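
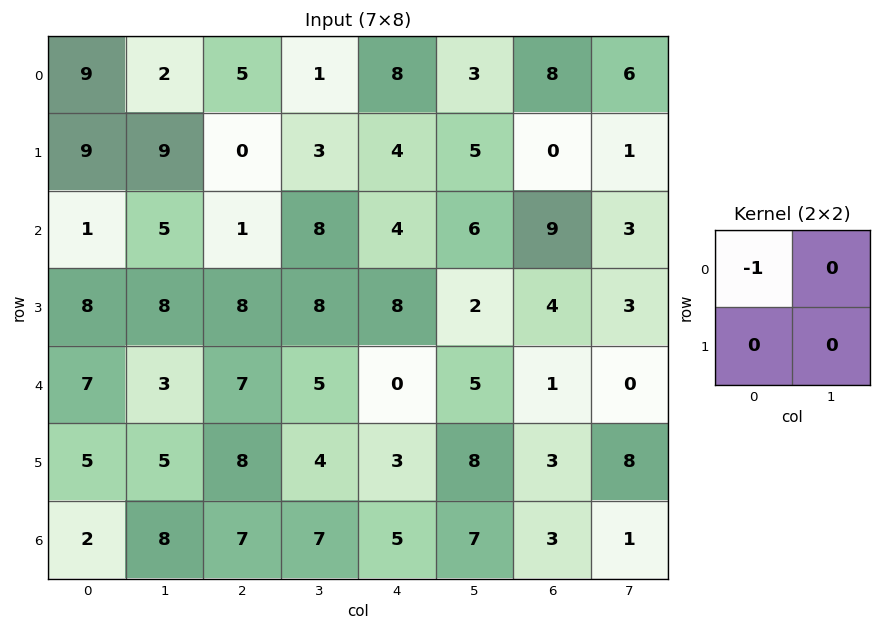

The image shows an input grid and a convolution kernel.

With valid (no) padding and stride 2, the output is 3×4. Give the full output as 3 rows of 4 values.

-9 -5 -8 -8
-1 -1 -4 -9
-7 -7 0 -1

Output[0,0]: The receptive field on the input at this output position is [9 2 / 9 9]. Elementwise product with the kernel and sum: 9·-1.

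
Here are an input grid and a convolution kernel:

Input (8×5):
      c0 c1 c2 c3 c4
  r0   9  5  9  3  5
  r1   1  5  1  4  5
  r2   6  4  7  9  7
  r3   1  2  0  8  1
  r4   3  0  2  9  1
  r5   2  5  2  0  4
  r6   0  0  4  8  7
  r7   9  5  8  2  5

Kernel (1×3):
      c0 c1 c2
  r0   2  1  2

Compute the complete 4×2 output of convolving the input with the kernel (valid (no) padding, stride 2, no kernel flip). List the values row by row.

41 31
30 37
10 15
8 30

Output[0,0]: The receptive field on the input at this output position is [9 5 9]. Elementwise product with the kernel and sum: 9·2 + 5·1 + 9·2.
Output[0,1]: The receptive field on the input at this output position is [9 3 5]. Elementwise product with the kernel and sum: 9·2 + 3·1 + 5·2.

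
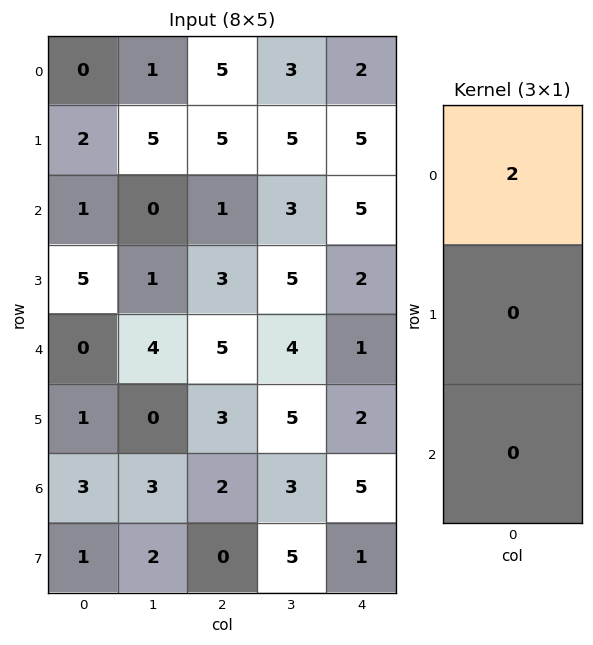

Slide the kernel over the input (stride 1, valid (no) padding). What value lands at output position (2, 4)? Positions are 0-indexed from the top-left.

10

The receptive field on the input at this output position is [5 / 2 / 1]. Elementwise product with the kernel and sum: 5·2.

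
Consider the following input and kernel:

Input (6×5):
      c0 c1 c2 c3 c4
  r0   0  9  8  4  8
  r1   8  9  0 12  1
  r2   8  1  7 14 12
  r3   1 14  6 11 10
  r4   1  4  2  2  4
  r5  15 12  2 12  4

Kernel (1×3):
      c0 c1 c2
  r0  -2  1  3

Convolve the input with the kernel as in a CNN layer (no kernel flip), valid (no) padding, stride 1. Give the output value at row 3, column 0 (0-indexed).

The receptive field on the input at this output position is [1 14 6]. Elementwise product with the kernel and sum: 1·-2 + 14·1 + 6·3.

30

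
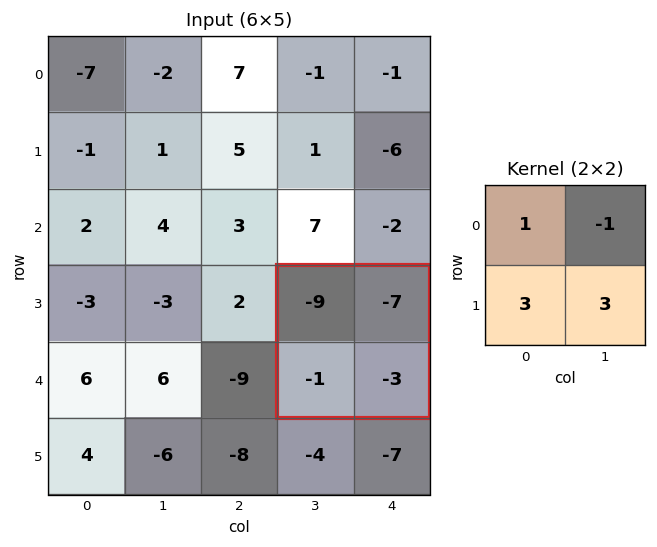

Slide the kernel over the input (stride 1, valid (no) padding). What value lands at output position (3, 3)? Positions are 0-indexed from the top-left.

-14

The receptive field on the input at this output position is [-9 -7 / -1 -3]. Elementwise product with the kernel and sum: -9·1 + -7·-1 + -1·3 + -3·3.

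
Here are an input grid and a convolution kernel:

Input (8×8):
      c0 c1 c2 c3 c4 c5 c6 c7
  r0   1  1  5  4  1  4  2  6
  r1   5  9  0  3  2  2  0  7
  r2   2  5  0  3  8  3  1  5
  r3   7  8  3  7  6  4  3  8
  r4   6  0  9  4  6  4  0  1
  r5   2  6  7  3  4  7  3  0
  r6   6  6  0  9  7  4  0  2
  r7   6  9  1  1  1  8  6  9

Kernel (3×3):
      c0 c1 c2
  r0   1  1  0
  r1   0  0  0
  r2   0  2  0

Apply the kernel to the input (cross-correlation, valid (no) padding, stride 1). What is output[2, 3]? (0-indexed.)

The receptive field on the input at this output position is [3 8 3 / 7 6 4 / 4 6 4]. Elementwise product with the kernel and sum: 3·1 + 8·1 + 6·2.

23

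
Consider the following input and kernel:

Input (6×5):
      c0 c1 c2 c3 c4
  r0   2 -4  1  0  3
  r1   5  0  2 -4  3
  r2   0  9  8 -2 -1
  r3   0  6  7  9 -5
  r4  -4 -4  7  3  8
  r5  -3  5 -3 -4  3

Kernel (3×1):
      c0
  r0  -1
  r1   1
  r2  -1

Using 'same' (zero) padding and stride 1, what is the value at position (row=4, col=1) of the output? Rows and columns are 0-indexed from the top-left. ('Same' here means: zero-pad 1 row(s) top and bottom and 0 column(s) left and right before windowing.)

-15

The receptive field on the zero-padded input at this output position is [6 / -4 / 5]. Elementwise product with the kernel and sum: 6·-1 + -4·1 + 5·-1.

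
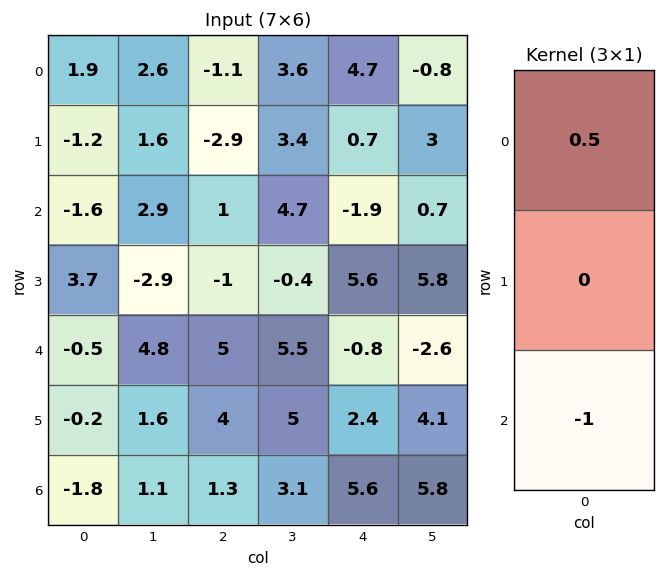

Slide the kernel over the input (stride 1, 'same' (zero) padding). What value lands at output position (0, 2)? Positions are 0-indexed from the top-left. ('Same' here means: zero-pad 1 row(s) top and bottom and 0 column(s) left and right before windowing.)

The receptive field on the zero-padded input at this output position is [0 / -1.1 / -2.9]. Elementwise product with the kernel and sum: 0·0.5 + -2.9·-1.

2.9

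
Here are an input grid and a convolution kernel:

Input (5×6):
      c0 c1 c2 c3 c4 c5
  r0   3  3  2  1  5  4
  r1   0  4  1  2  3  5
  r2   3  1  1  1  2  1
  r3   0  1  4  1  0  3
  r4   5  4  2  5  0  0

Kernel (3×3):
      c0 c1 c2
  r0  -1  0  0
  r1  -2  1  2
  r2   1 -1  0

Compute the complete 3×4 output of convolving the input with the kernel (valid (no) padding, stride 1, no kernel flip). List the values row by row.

Output[0,0]: The receptive field on the input at this output position is [3 3 2 / 0 4 1 / 3 1 1]. Elementwise product with the kernel and sum: 3·-1 + 0·-2 + 4·1 + 1·2 + 3·1 + 1·-1.

5 -6 4 7
-4 -6 5 1
7 5 -11 8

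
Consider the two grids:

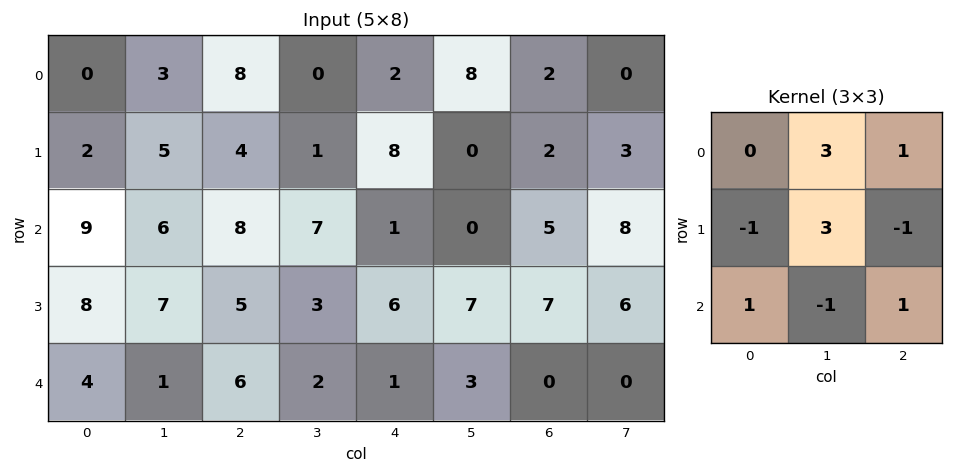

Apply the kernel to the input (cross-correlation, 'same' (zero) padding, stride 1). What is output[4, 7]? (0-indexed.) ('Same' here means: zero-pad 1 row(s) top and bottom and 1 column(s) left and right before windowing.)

18

The receptive field on the zero-padded input at this output position is [7 6 0 / 0 0 0 / 0 0 0]. Elementwise product with the kernel and sum: 6·3 + 0·1 + 0·-1 + 0·3 + 0·-1 + 0·1 + 0·-1 + 0·1.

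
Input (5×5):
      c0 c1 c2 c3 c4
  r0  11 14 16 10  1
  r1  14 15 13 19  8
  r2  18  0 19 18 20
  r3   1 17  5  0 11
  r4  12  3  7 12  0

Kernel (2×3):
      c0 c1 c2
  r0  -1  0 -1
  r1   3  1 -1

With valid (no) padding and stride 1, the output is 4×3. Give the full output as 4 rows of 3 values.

Output[0,0]: The receptive field on the input at this output position is [11 14 16 / 14 15 13]. Elementwise product with the kernel and sum: 11·-1 + 16·-1 + 14·3 + 15·1 + 13·-1.
Output[0,1]: The receptive field on the input at this output position is [14 16 10 / 15 13 19]. Elementwise product with the kernel and sum: 14·-1 + 10·-1 + 15·3 + 13·1 + 19·-1.

17 15 33
8 -33 34
-22 38 -35
26 -13 17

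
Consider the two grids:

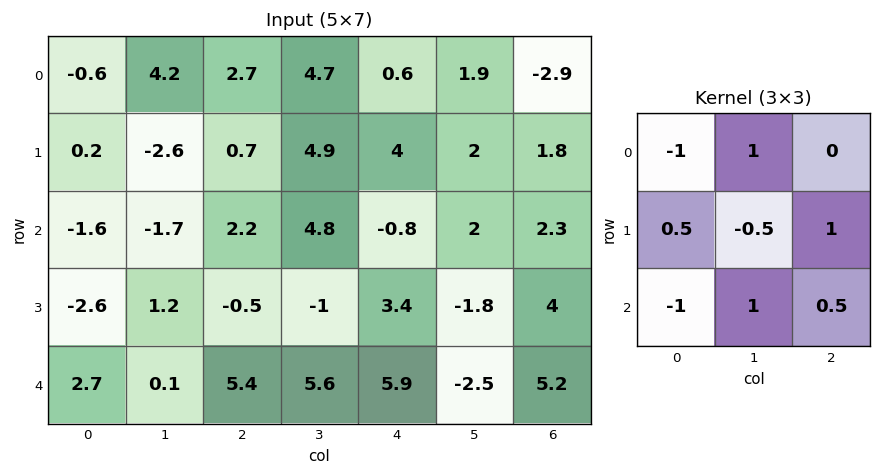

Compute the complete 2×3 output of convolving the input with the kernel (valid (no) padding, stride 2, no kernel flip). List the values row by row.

7.9 6.1 8.05
-2.4 9.4 3.6

Output[0,0]: The receptive field on the input at this output position is [-0.6 4.2 2.7 / 0.2 -2.6 0.7 / -1.6 -1.7 2.2]. Elementwise product with the kernel and sum: -0.6·-1 + 4.2·1 + 0.2·0.5 + -2.6·-0.5 + 0.7·1 + -1.6·-1 + -1.7·1 + 2.2·0.5.
Output[0,1]: The receptive field on the input at this output position is [2.7 4.7 0.6 / 0.7 4.9 4 / 2.2 4.8 -0.8]. Elementwise product with the kernel and sum: 2.7·-1 + 4.7·1 + 0.7·0.5 + 4.9·-0.5 + 4·1 + 2.2·-1 + 4.8·1 + -0.8·0.5.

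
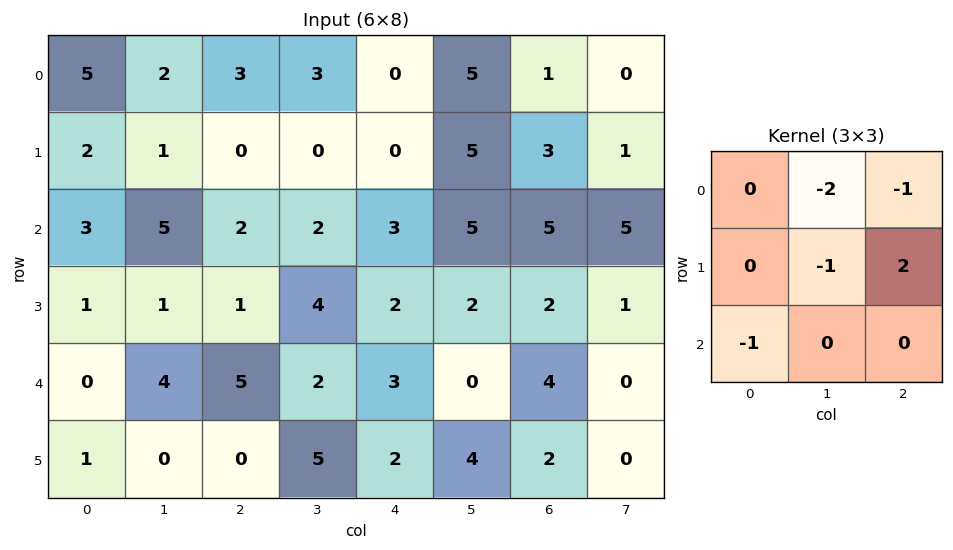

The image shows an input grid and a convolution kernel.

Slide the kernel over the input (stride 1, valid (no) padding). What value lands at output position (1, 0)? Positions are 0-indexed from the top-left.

-4

The receptive field on the input at this output position is [2 1 0 / 3 5 2 / 1 1 1]. Elementwise product with the kernel and sum: 1·-2 + 0·-1 + 5·-1 + 2·2 + 1·-1.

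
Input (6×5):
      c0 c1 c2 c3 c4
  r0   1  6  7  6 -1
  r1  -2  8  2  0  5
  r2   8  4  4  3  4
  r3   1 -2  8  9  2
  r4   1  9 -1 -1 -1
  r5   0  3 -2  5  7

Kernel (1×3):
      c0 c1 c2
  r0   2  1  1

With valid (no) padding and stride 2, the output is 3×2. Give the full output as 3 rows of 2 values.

15 19
24 15
10 -4

Output[0,0]: The receptive field on the input at this output position is [1 6 7]. Elementwise product with the kernel and sum: 1·2 + 6·1 + 7·1.
Output[0,1]: The receptive field on the input at this output position is [7 6 -1]. Elementwise product with the kernel and sum: 7·2 + 6·1 + -1·1.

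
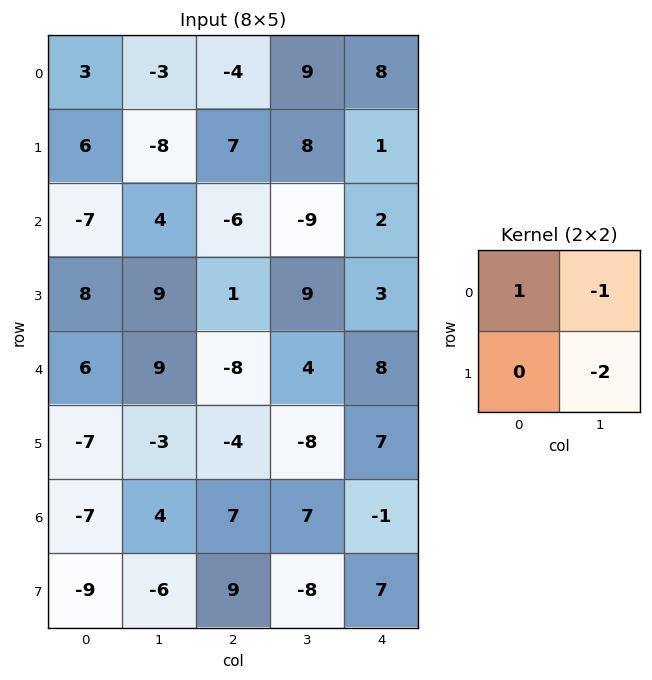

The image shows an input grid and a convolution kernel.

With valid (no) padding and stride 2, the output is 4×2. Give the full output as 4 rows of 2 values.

22 -29
-29 -15
3 4
1 16

Output[0,0]: The receptive field on the input at this output position is [3 -3 / 6 -8]. Elementwise product with the kernel and sum: 3·1 + -3·-1 + -8·-2.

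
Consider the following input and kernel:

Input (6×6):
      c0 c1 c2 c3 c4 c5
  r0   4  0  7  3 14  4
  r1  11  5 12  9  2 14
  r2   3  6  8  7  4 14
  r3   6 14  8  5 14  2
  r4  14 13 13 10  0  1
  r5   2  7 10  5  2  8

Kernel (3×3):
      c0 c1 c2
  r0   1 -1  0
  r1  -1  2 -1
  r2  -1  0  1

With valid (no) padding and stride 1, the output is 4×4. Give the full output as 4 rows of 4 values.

-4 4 4 -23
9 -13 11 -9
10 -8 -24 15
-1 7 2 -17

Output[0,0]: The receptive field on the input at this output position is [4 0 7 / 11 5 12 / 3 6 8]. Elementwise product with the kernel and sum: 4·1 + 0·-1 + 11·-1 + 5·2 + 12·-1 + 3·-1 + 8·1.
Output[0,1]: The receptive field on the input at this output position is [0 7 3 / 5 12 9 / 6 8 7]. Elementwise product with the kernel and sum: 0·1 + 7·-1 + 5·-1 + 12·2 + 9·-1 + 6·-1 + 7·1.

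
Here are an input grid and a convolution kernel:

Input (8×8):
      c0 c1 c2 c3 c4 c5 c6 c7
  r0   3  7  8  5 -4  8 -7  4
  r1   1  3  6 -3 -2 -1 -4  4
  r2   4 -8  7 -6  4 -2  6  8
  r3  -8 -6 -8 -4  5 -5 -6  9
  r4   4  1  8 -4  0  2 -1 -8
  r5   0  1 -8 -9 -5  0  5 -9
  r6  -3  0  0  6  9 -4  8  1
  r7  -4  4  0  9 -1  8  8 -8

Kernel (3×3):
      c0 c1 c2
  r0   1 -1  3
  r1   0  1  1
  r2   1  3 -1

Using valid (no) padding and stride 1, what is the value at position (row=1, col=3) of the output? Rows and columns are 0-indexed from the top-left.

14

The receptive field on the input at this output position is [-3 -2 -1 / -6 4 -2 / -4 5 -5]. Elementwise product with the kernel and sum: -3·1 + -2·-1 + -1·3 + 4·1 + -2·1 + -4·1 + 5·3 + -5·-1.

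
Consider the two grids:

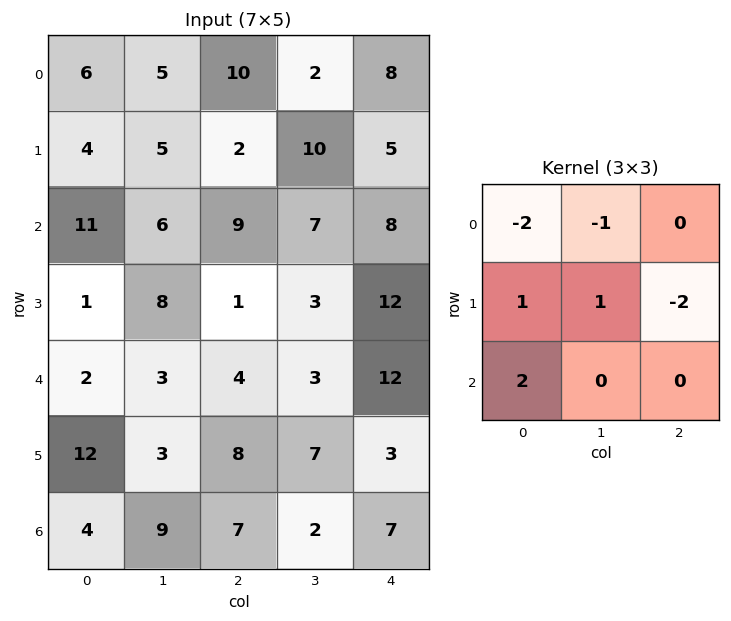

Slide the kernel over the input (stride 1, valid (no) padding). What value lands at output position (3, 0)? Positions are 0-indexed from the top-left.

11

The receptive field on the input at this output position is [1 8 1 / 2 3 4 / 12 3 8]. Elementwise product with the kernel and sum: 1·-2 + 8·-1 + 2·1 + 3·1 + 4·-2 + 12·2.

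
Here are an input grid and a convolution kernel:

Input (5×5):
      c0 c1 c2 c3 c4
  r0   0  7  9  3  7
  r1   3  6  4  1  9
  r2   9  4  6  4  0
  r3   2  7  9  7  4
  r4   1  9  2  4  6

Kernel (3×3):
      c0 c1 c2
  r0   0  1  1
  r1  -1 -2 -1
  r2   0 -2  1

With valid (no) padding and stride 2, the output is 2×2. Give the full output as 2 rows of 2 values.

-5 -13
-31 -25

Output[0,0]: The receptive field on the input at this output position is [0 7 9 / 3 6 4 / 9 4 6]. Elementwise product with the kernel and sum: 7·1 + 9·1 + 3·-1 + 6·-2 + 4·-1 + 4·-2 + 6·1.
Output[0,1]: The receptive field on the input at this output position is [9 3 7 / 4 1 9 / 6 4 0]. Elementwise product with the kernel and sum: 3·1 + 7·1 + 4·-1 + 1·-2 + 9·-1 + 4·-2 + 0·1.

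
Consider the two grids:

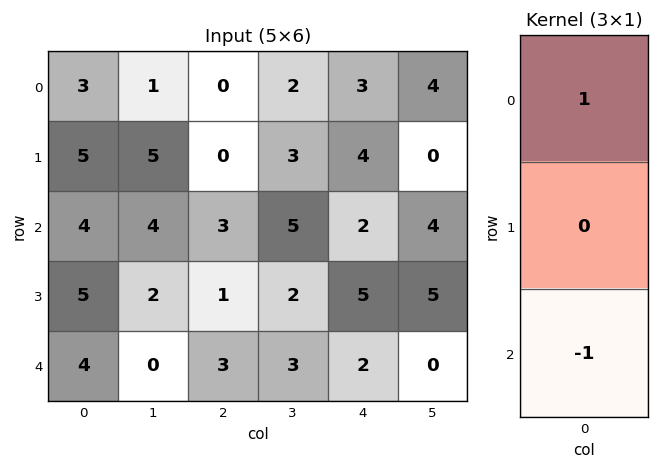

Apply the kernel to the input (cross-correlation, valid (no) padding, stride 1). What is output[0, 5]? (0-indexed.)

0

The receptive field on the input at this output position is [4 / 0 / 4]. Elementwise product with the kernel and sum: 4·1 + 4·-1.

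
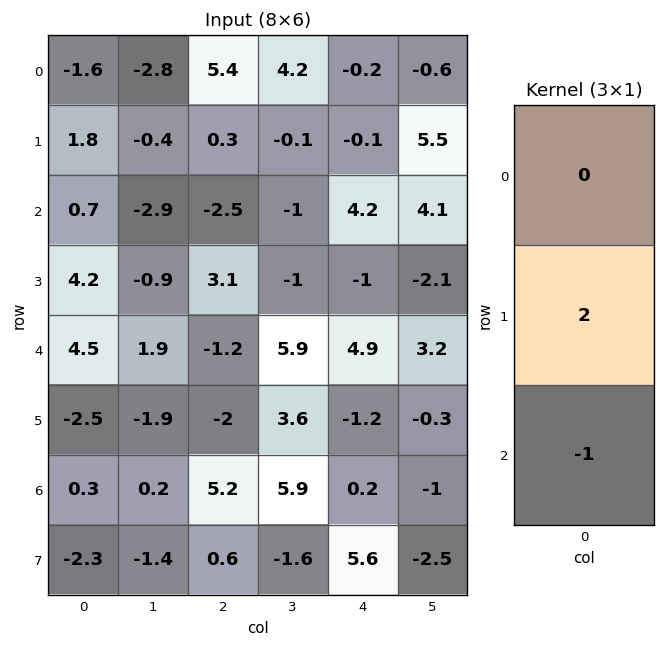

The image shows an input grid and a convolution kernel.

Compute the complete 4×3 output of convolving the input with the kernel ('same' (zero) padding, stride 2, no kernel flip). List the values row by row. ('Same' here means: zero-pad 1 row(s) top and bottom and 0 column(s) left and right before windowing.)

Output[0,0]: The receptive field on the zero-padded input at this output position is [0 / -1.6 / 1.8]. Elementwise product with the kernel and sum: -1.6·2 + 1.8·-1.

-5 10.5 -0.3
-2.8 -8.1 9.4
11.5 -0.4 11
2.9 9.8 -5.2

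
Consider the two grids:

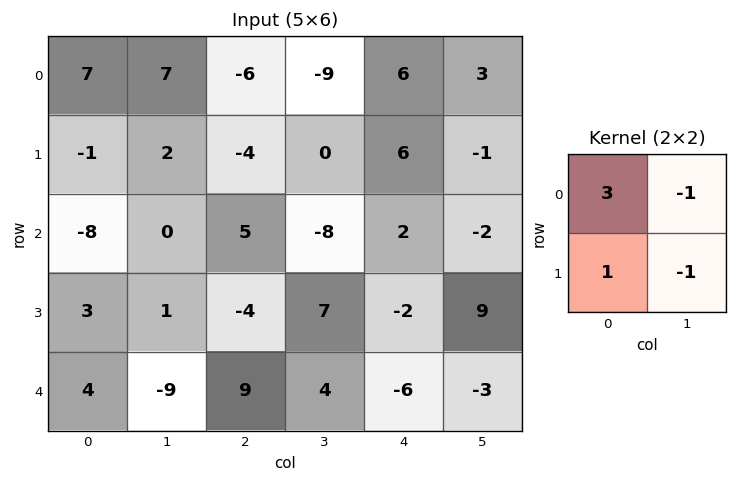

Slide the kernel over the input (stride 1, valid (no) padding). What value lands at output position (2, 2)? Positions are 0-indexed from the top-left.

The receptive field on the input at this output position is [5 -8 / -4 7]. Elementwise product with the kernel and sum: 5·3 + -8·-1 + -4·1 + 7·-1.

12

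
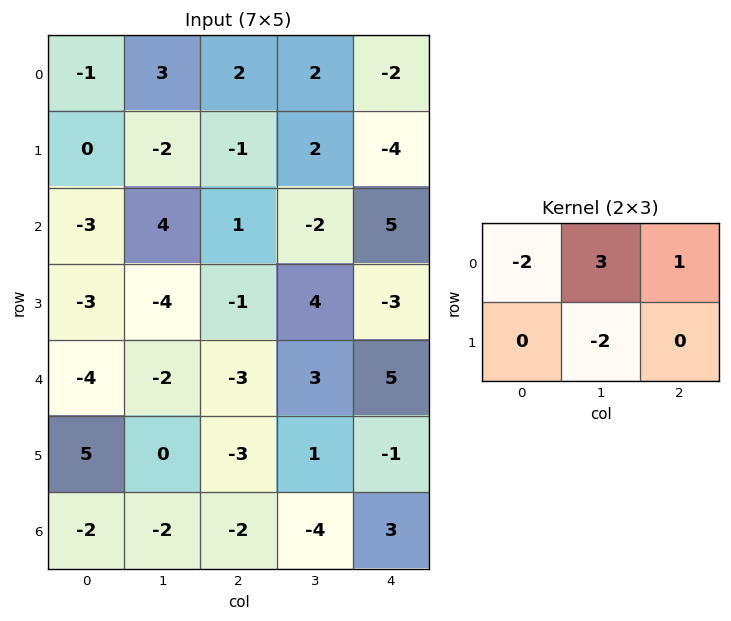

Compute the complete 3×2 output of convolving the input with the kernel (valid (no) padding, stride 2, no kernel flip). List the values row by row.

Output[0,0]: The receptive field on the input at this output position is [-1 3 2 / 0 -2 -1]. Elementwise product with the kernel and sum: -1·-2 + 3·3 + 2·1 + -2·-2.

17 -4
27 -11
-1 18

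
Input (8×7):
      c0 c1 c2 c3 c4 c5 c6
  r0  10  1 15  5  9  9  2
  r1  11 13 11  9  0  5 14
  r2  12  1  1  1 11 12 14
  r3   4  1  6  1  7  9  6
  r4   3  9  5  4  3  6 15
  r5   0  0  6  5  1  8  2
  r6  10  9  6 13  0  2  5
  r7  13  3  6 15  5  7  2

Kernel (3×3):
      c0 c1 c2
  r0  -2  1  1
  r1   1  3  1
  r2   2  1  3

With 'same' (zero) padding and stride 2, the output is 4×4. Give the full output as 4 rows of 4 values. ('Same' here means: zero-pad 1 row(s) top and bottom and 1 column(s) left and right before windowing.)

Output[0,0]: The receptive field on the zero-padded input at this output position is [0 0 0 / 0 10 1 / 0 11 13]. Elementwise product with the kernel and sum: 0·-2 + 0·1 + 0·1 + 0·1 + 10·3 + 1·1 + 0·2 + 11·1 + 13·3.

81 115 74 39
68 10 69 82
23 54 68 57
61 108 70 19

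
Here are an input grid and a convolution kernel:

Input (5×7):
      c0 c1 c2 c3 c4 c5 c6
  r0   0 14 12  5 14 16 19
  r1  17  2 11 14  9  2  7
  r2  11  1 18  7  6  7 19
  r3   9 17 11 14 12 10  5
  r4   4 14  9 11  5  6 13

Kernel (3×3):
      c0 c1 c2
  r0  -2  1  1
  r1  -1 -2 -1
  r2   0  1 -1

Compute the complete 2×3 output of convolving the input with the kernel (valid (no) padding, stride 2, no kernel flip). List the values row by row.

-23 -52 -25
-52 -68 -30

Output[0,0]: The receptive field on the input at this output position is [0 14 12 / 17 2 11 / 11 1 18]. Elementwise product with the kernel and sum: 0·-2 + 14·1 + 12·1 + 17·-1 + 2·-2 + 11·-1 + 1·1 + 18·-1.
Output[0,1]: The receptive field on the input at this output position is [12 5 14 / 11 14 9 / 18 7 6]. Elementwise product with the kernel and sum: 12·-2 + 5·1 + 14·1 + 11·-1 + 14·-2 + 9·-1 + 7·1 + 6·-1.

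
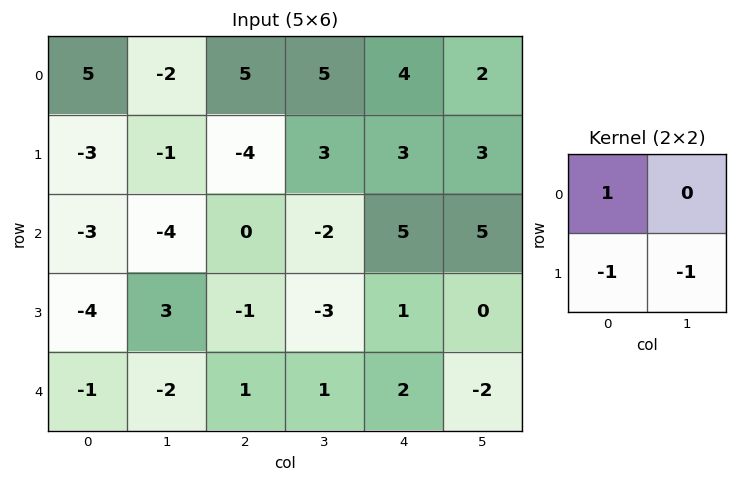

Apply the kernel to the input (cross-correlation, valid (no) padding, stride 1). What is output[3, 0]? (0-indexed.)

The receptive field on the input at this output position is [-4 3 / -1 -2]. Elementwise product with the kernel and sum: -4·1 + -1·-1 + -2·-1.

-1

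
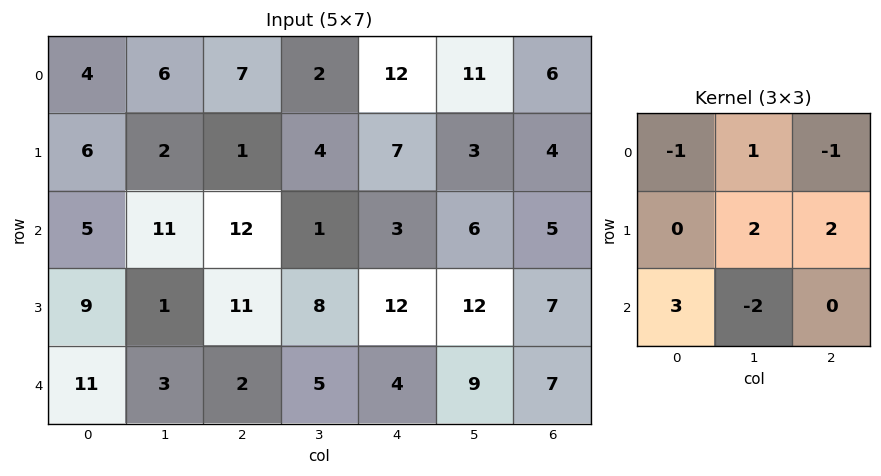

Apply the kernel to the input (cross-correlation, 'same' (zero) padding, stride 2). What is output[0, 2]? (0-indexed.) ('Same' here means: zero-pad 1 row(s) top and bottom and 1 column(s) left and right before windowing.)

44

The receptive field on the zero-padded input at this output position is [0 0 0 / 2 12 11 / 4 7 3]. Elementwise product with the kernel and sum: 0·-1 + 0·1 + 0·-1 + 12·2 + 11·2 + 4·3 + 7·-2.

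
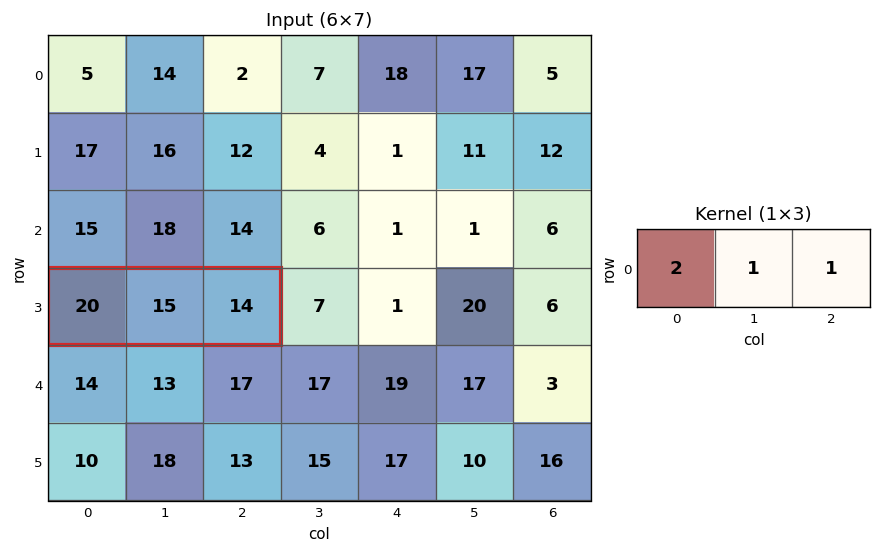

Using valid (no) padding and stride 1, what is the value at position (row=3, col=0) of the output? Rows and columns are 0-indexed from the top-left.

The receptive field on the input at this output position is [20 15 14]. Elementwise product with the kernel and sum: 20·2 + 15·1 + 14·1.

69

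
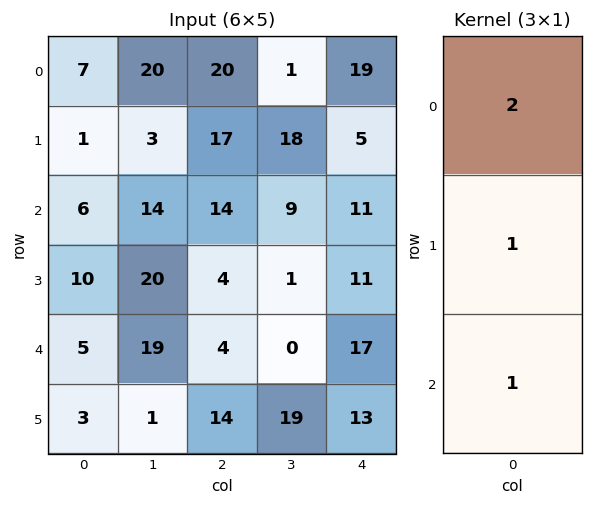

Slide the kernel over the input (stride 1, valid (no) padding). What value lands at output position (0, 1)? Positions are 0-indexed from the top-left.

The receptive field on the input at this output position is [20 / 3 / 14]. Elementwise product with the kernel and sum: 20·2 + 3·1 + 14·1.

57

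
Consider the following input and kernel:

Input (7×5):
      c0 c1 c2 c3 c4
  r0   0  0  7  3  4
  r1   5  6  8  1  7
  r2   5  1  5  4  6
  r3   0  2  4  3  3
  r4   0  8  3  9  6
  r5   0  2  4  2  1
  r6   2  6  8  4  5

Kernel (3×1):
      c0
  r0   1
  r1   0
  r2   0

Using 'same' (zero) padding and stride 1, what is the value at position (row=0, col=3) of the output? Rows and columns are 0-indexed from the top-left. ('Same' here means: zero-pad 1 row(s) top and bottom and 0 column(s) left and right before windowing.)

0

The receptive field on the zero-padded input at this output position is [0 / 3 / 1]. Elementwise product with the kernel and sum: 0·1.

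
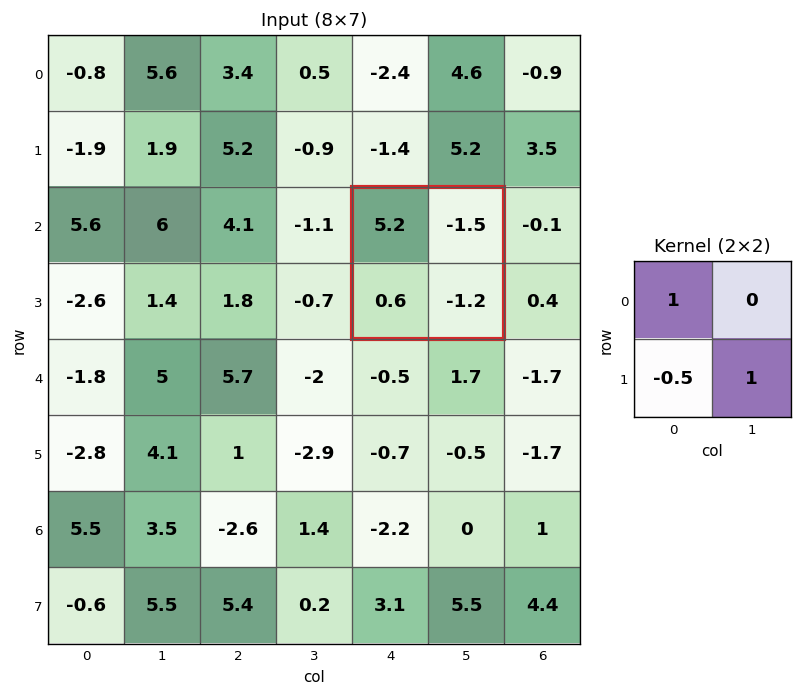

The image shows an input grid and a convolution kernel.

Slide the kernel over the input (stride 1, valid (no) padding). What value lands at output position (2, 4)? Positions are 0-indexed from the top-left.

The receptive field on the input at this output position is [5.2 -1.5 / 0.6 -1.2]. Elementwise product with the kernel and sum: 5.2·1 + 0.6·-0.5 + -1.2·1.

3.7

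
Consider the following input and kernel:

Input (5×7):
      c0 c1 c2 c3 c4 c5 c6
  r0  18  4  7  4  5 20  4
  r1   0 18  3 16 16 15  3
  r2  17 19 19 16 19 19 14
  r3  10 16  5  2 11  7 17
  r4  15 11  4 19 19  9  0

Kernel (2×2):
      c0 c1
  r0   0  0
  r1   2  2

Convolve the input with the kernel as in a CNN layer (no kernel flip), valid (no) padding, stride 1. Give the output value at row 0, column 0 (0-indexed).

36

The receptive field on the input at this output position is [18 4 / 0 18]. Elementwise product with the kernel and sum: 0·2 + 18·2.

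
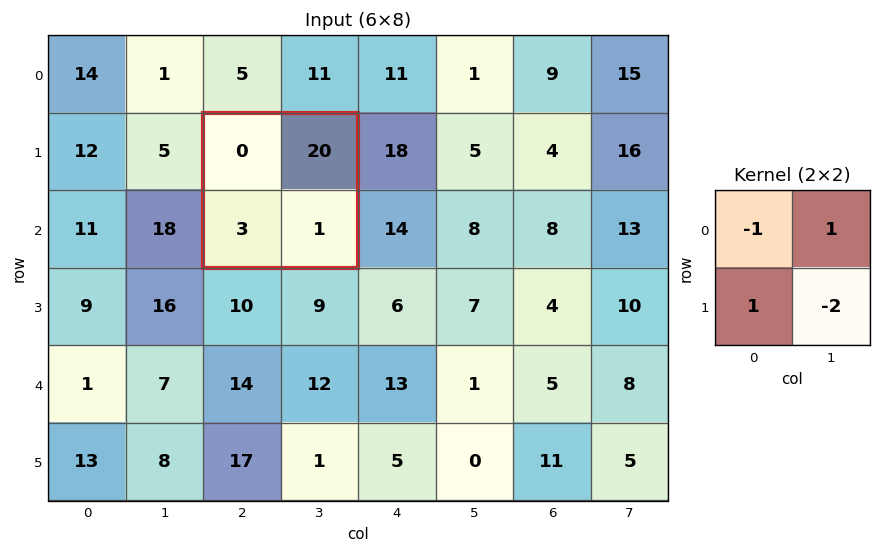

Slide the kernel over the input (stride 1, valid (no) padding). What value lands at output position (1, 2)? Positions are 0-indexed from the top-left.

The receptive field on the input at this output position is [0 20 / 3 1]. Elementwise product with the kernel and sum: 0·-1 + 20·1 + 3·1 + 1·-2.

21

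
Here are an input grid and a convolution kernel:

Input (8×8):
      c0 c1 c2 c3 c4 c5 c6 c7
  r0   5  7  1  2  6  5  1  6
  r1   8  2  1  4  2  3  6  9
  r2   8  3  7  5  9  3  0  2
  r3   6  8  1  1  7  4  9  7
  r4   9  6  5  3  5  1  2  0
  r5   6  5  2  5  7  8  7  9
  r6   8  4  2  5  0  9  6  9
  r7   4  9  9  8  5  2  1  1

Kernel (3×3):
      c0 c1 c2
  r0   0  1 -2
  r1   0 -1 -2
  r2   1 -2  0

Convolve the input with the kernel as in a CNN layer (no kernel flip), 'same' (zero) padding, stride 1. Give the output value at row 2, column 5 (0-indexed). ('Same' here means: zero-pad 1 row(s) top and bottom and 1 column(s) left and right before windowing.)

The receptive field on the zero-padded input at this output position is [2 3 6 / 9 3 0 / 7 4 9]. Elementwise product with the kernel and sum: 3·1 + 6·-2 + 3·-1 + 0·-2 + 7·1 + 4·-2.

-13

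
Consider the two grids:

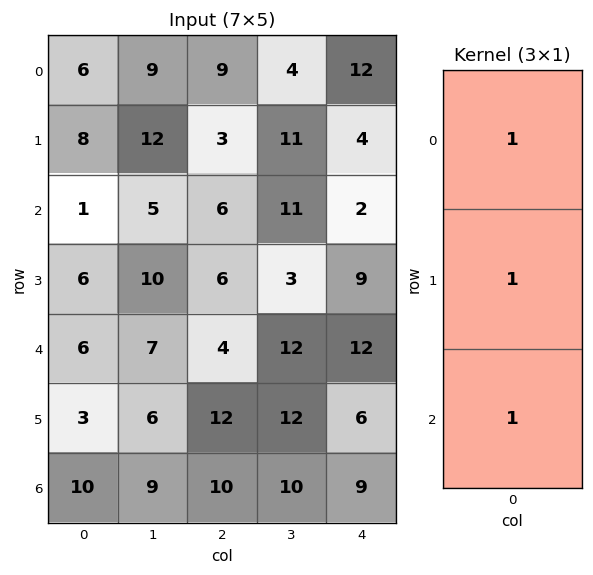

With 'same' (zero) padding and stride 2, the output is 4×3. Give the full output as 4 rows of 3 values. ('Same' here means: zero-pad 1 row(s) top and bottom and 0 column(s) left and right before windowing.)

14 12 16
15 15 15
15 22 27
13 22 15

Output[0,0]: The receptive field on the zero-padded input at this output position is [0 / 6 / 8]. Elementwise product with the kernel and sum: 0·1 + 6·1 + 8·1.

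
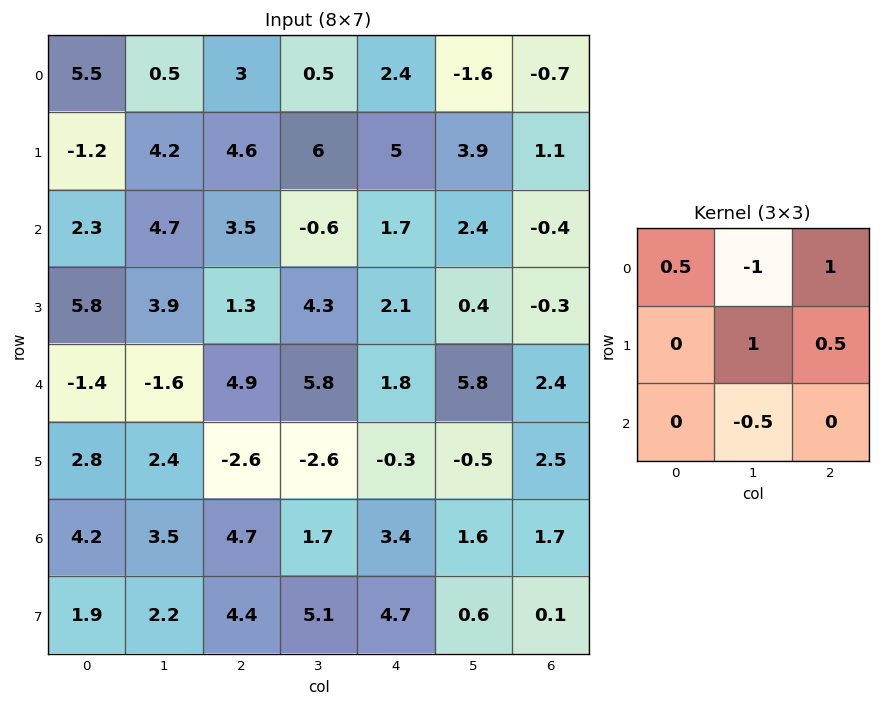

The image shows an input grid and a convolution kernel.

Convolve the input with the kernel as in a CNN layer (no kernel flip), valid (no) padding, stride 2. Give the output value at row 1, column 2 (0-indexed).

The receptive field on the input at this output position is [1.7 2.4 -0.4 / 2.1 0.4 -0.3 / 1.8 5.8 2.4]. Elementwise product with the kernel and sum: 1.7·0.5 + 2.4·-1 + -0.4·1 + 0.4·1 + -0.3·0.5 + 5.8·-0.5.

-4.6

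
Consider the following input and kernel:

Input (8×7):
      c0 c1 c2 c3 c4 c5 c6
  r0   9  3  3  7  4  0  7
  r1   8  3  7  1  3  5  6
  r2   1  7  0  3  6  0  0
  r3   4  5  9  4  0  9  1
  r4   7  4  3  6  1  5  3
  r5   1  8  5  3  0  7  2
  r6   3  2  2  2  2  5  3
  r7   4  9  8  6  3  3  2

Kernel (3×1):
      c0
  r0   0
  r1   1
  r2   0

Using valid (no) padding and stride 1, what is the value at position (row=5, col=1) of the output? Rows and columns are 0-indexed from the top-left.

2

The receptive field on the input at this output position is [8 / 2 / 9]. Elementwise product with the kernel and sum: 2·1.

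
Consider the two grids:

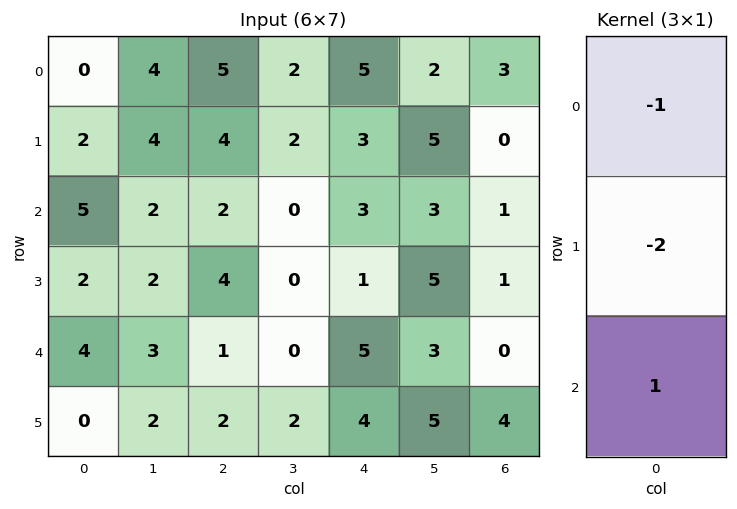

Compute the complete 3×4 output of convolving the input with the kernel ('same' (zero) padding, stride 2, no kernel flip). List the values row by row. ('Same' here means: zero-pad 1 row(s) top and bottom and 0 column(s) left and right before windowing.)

2 -6 -7 -6
-10 -4 -8 -1
-10 -4 -7 3

Output[0,0]: The receptive field on the zero-padded input at this output position is [0 / 0 / 2]. Elementwise product with the kernel and sum: 0·-1 + 0·-2 + 2·1.
Output[0,1]: The receptive field on the zero-padded input at this output position is [0 / 5 / 4]. Elementwise product with the kernel and sum: 0·-1 + 5·-2 + 4·1.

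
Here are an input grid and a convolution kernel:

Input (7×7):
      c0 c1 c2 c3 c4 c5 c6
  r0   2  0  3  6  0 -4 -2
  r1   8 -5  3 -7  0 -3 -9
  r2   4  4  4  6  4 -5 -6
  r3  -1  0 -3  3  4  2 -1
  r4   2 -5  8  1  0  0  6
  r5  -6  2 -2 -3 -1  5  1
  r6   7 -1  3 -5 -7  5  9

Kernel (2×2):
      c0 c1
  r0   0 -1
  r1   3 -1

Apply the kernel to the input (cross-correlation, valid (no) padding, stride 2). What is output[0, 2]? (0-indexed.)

The receptive field on the input at this output position is [0 -4 / 0 -3]. Elementwise product with the kernel and sum: -4·-1 + 0·3 + -3·-1.

7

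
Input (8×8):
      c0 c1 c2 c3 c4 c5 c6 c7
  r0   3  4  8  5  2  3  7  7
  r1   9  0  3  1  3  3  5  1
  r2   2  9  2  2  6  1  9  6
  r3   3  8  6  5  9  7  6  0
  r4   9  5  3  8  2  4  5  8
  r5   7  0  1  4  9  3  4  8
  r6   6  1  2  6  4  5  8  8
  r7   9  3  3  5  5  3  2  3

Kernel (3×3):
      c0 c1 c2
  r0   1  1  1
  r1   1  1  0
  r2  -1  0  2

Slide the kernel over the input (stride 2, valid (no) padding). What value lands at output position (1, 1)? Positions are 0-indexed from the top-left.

22

The receptive field on the input at this output position is [2 2 6 / 6 5 9 / 3 8 2]. Elementwise product with the kernel and sum: 2·1 + 2·1 + 6·1 + 6·1 + 5·1 + 3·-1 + 2·2.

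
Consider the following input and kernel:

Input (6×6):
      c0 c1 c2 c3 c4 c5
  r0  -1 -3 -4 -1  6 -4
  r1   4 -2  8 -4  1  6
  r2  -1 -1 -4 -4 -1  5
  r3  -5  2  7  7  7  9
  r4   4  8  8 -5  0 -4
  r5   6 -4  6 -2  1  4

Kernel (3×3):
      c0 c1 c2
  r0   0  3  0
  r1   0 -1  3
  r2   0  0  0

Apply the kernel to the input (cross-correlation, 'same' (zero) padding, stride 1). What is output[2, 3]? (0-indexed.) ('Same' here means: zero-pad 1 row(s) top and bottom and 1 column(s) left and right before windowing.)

-11

The receptive field on the zero-padded input at this output position is [8 -4 1 / -4 -4 -1 / 7 7 7]. Elementwise product with the kernel and sum: -4·3 + -4·-1 + -1·3.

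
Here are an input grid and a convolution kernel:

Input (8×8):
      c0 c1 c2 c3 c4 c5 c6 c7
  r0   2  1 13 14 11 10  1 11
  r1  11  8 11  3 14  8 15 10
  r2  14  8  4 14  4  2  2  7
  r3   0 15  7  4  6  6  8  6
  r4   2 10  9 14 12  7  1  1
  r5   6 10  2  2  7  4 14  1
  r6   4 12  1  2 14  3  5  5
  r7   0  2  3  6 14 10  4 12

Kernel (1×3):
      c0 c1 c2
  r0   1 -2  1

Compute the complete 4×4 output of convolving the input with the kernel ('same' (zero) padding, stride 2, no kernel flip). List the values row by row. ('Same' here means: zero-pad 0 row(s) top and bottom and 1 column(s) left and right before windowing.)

-3 -11 2 19
-20 14 8 5
6 6 -3 6
4 12 -23 -2

Output[0,0]: The receptive field on the zero-padded input at this output position is [0 2 1]. Elementwise product with the kernel and sum: 0·1 + 2·-2 + 1·1.
Output[0,1]: The receptive field on the zero-padded input at this output position is [1 13 14]. Elementwise product with the kernel and sum: 1·1 + 13·-2 + 14·1.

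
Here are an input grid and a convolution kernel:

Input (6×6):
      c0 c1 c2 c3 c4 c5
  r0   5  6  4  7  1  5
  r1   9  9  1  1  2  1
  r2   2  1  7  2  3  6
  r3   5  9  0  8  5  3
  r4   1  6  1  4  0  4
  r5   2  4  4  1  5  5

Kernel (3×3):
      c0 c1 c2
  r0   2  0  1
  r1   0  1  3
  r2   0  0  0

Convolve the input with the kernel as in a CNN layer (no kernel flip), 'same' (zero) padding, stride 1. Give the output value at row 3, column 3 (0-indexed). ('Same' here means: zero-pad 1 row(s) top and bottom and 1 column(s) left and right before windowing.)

40

The receptive field on the zero-padded input at this output position is [7 2 3 / 0 8 5 / 1 4 0]. Elementwise product with the kernel and sum: 7·2 + 3·1 + 8·1 + 5·3.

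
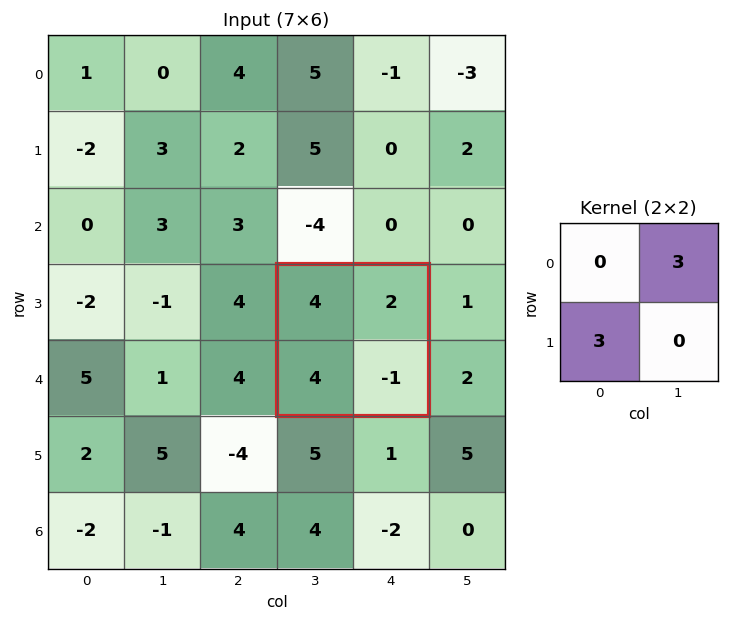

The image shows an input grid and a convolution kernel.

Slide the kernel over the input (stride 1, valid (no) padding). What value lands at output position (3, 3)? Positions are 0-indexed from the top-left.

The receptive field on the input at this output position is [4 2 / 4 -1]. Elementwise product with the kernel and sum: 2·3 + 4·3.

18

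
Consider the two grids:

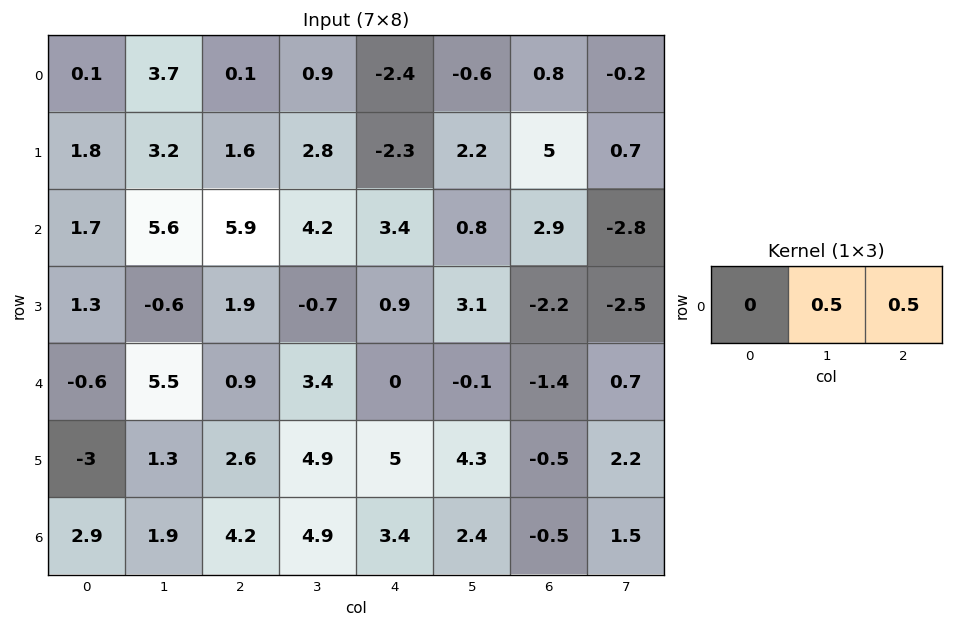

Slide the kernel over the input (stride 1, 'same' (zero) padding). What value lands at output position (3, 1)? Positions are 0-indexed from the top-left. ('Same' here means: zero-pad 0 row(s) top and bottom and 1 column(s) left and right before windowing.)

The receptive field on the zero-padded input at this output position is [1.3 -0.6 1.9]. Elementwise product with the kernel and sum: -0.6·0.5 + 1.9·0.5.

0.65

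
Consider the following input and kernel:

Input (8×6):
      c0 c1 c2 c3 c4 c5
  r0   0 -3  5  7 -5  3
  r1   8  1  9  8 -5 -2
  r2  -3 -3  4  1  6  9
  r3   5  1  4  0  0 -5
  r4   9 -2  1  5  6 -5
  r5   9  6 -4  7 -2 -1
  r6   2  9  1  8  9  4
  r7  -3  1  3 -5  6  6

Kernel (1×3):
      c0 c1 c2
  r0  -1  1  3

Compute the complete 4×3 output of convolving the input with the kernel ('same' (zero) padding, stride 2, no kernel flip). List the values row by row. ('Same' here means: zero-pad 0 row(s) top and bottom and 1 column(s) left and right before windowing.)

Output[0,0]: The receptive field on the zero-padded input at this output position is [0 0 -3]. Elementwise product with the kernel and sum: 0·-1 + 0·1 + -3·3.

-9 29 -3
-12 10 32
3 18 -14
29 16 13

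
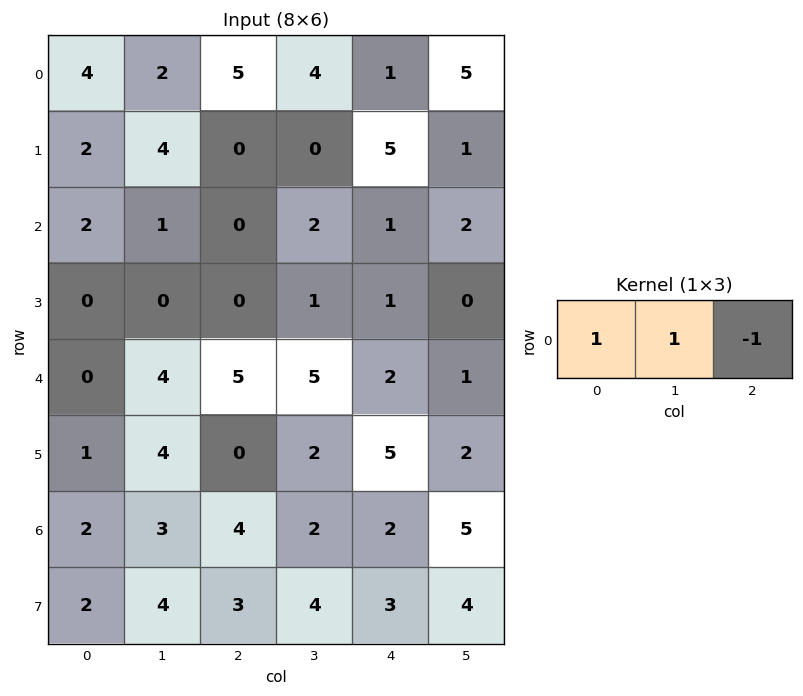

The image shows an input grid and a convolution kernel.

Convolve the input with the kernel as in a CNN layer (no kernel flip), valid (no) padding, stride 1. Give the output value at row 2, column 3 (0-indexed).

1

The receptive field on the input at this output position is [2 1 2]. Elementwise product with the kernel and sum: 2·1 + 1·1 + 2·-1.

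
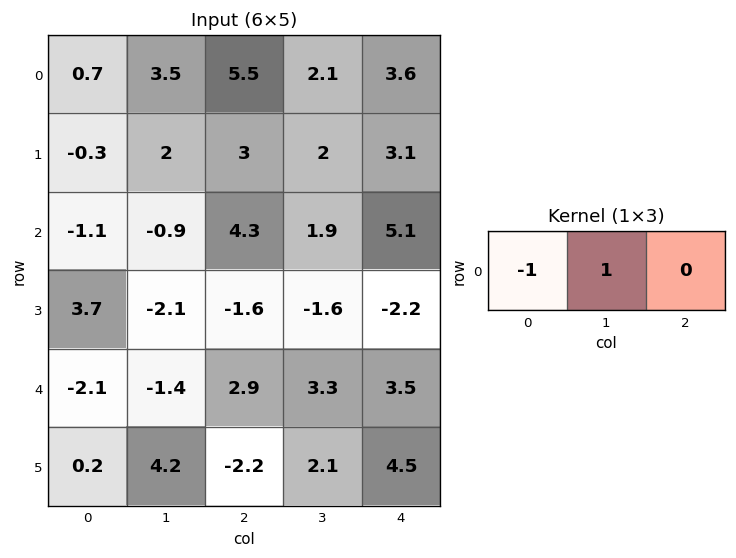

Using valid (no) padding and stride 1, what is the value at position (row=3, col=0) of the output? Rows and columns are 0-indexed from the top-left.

-5.8

The receptive field on the input at this output position is [3.7 -2.1 -1.6]. Elementwise product with the kernel and sum: 3.7·-1 + -2.1·1.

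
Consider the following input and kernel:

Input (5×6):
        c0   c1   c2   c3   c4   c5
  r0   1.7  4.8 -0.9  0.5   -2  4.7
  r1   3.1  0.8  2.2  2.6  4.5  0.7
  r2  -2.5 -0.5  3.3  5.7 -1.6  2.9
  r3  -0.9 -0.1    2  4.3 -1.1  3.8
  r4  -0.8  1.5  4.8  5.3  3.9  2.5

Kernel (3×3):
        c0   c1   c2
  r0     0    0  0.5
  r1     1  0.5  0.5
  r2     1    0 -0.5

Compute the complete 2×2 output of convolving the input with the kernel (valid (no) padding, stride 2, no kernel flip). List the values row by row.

Output[0,0]: The receptive field on the input at this output position is [1.7 4.8 -0.9 / 3.1 0.8 2.2 / -2.5 -0.5 3.3]. Elementwise product with the kernel and sum: -0.9·0.5 + 3.1·1 + 0.8·0.5 + 2.2·0.5 + -2.5·1 + 3.3·-0.5.
Output[0,1]: The receptive field on the input at this output position is [-0.9 0.5 -2 / 2.2 2.6 4.5 / 3.3 5.7 -1.6]. Elementwise product with the kernel and sum: -2·0.5 + 2.2·1 + 2.6·0.5 + 4.5·0.5 + 3.3·1 + -1.6·-0.5.

0 8.85
-1.5 5.65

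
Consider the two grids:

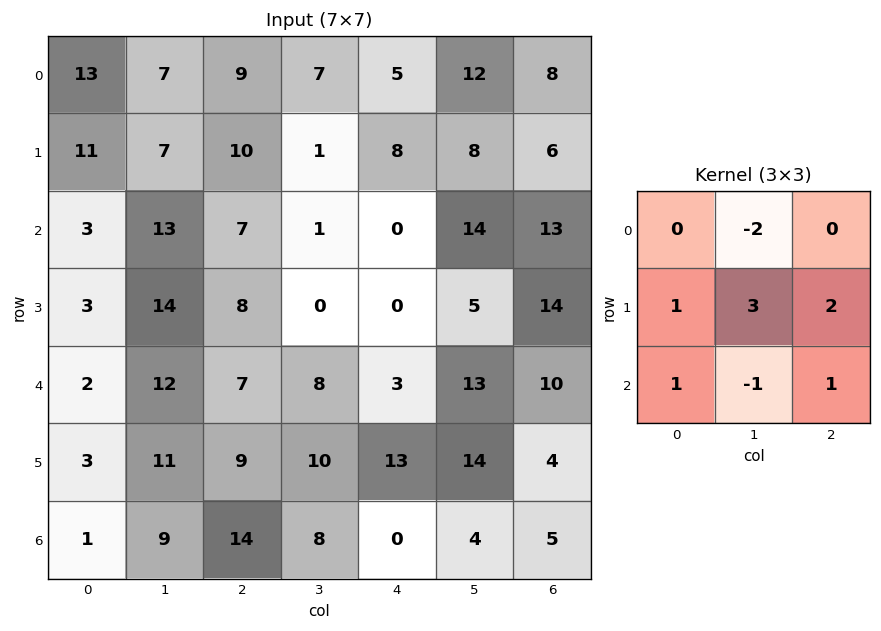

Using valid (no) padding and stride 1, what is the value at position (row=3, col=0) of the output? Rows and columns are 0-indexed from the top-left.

25

The receptive field on the input at this output position is [3 14 8 / 2 12 7 / 3 11 9]. Elementwise product with the kernel and sum: 14·-2 + 2·1 + 12·3 + 7·2 + 3·1 + 11·-1 + 9·1.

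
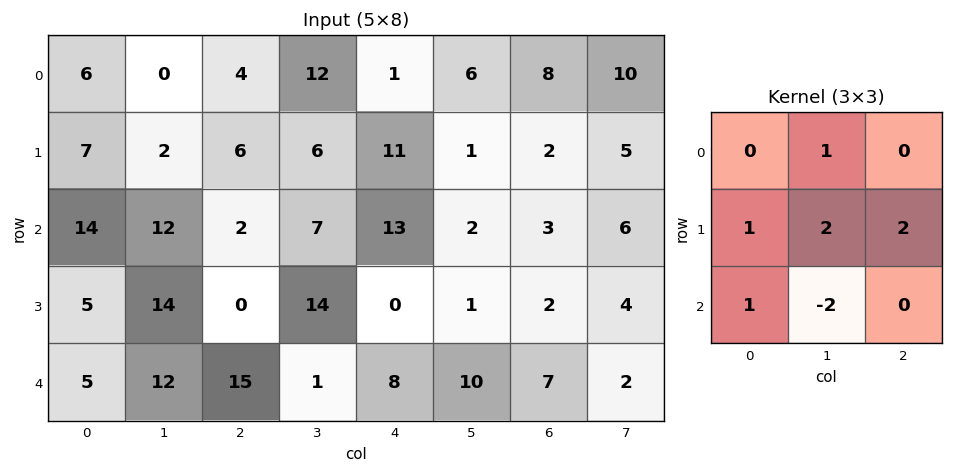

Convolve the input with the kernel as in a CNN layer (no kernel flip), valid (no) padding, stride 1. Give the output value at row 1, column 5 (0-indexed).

19

The receptive field on the input at this output position is [1 2 5 / 2 3 6 / 1 2 4]. Elementwise product with the kernel and sum: 2·1 + 2·1 + 3·2 + 6·2 + 1·1 + 2·-2.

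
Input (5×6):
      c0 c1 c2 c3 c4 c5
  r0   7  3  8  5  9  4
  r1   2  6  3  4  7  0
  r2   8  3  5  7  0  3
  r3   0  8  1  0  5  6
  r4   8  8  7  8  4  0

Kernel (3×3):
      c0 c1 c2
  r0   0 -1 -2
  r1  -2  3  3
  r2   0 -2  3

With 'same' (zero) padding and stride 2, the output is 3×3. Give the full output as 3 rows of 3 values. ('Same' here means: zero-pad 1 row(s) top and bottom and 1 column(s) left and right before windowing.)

Output[0,0]: The receptive field on the zero-padded input at this output position is [0 0 0 / 0 7 3 / 0 2 6]. Elementwise product with the kernel and sum: 0·-1 + 0·-2 + 0·-2 + 7·3 + 3·3 + 2·-2 + 6·3.
Output[0,1]: The receptive field on the zero-padded input at this output position is [0 0 0 / 3 8 5 / 6 3 4]. Elementwise product with the kernel and sum: 0·-1 + 0·-2 + 3·-2 + 8·3 + 5·3 + 3·-2 + 4·3.

44 39 15
43 17 -4
32 28 -21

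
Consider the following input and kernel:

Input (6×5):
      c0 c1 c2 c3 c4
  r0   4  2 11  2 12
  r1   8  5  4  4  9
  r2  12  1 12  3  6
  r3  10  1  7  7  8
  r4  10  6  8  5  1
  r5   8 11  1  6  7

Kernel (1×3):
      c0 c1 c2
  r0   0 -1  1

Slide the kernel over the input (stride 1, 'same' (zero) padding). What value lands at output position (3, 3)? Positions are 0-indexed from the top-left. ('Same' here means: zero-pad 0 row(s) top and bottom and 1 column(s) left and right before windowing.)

1

The receptive field on the zero-padded input at this output position is [7 7 8]. Elementwise product with the kernel and sum: 7·-1 + 8·1.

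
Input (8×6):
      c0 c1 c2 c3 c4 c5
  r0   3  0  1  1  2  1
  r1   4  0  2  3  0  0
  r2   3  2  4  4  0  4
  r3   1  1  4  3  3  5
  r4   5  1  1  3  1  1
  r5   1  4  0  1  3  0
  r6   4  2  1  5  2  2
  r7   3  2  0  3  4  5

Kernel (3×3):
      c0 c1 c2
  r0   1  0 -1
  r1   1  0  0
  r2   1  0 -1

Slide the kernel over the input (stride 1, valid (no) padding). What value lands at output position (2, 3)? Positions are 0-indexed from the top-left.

The receptive field on the input at this output position is [4 0 4 / 3 3 5 / 3 1 1]. Elementwise product with the kernel and sum: 4·1 + 4·-1 + 3·1 + 3·1 + 1·-1.

5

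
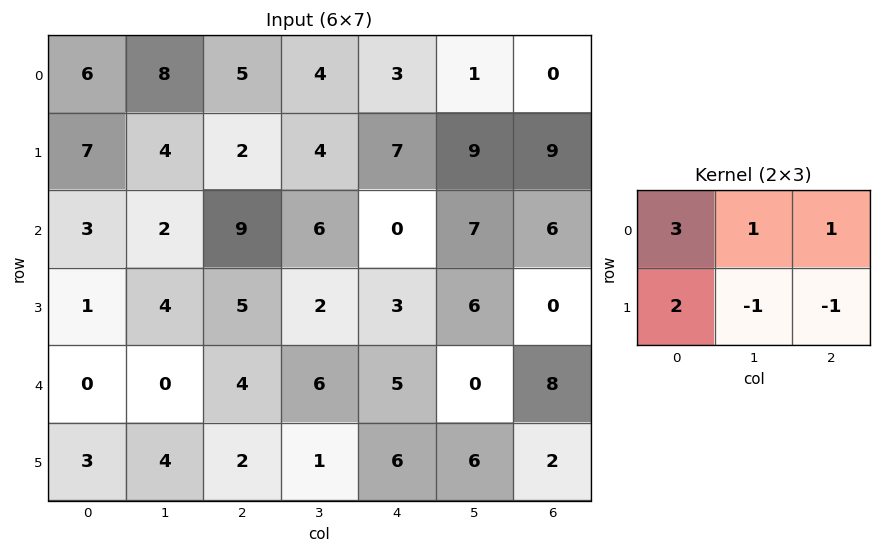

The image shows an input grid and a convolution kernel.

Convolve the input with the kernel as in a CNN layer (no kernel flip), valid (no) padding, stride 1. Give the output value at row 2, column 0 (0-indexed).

13

The receptive field on the input at this output position is [3 2 9 / 1 4 5]. Elementwise product with the kernel and sum: 3·3 + 2·1 + 9·1 + 1·2 + 4·-1 + 5·-1.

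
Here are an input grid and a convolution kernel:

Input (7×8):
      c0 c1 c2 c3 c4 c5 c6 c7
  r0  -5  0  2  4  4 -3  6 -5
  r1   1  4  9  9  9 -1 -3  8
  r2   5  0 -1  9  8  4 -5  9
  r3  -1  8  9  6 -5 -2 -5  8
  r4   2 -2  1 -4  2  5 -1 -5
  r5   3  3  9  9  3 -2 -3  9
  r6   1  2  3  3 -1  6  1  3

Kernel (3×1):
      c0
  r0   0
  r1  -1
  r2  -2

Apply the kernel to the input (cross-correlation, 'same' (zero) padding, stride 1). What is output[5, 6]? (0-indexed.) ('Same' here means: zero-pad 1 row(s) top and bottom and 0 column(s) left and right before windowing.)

The receptive field on the zero-padded input at this output position is [-1 / -3 / 1]. Elementwise product with the kernel and sum: -3·-1 + 1·-2.

1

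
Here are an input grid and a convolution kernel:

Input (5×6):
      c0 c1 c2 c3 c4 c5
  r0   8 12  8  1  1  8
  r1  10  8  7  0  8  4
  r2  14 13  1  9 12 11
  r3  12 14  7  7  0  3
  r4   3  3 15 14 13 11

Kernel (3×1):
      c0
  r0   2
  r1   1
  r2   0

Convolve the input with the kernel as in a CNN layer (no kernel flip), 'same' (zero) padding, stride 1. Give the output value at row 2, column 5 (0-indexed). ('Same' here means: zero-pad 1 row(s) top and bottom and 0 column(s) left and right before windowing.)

19

The receptive field on the zero-padded input at this output position is [4 / 11 / 3]. Elementwise product with the kernel and sum: 4·2 + 11·1.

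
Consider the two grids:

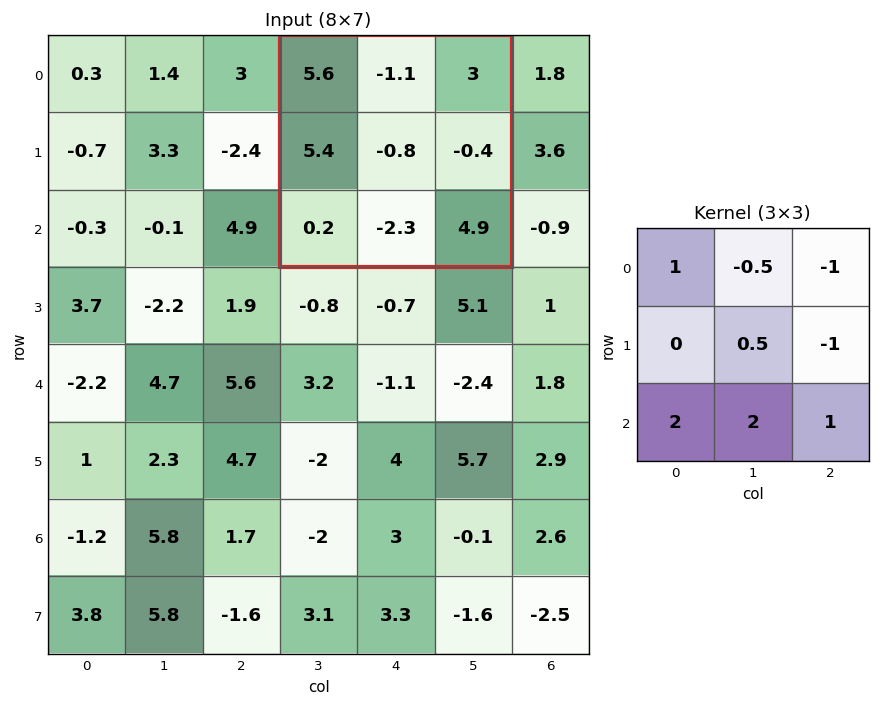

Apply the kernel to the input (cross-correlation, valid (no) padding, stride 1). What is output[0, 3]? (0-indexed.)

The receptive field on the input at this output position is [5.6 -1.1 3 / 5.4 -0.8 -0.4 / 0.2 -2.3 4.9]. Elementwise product with the kernel and sum: 5.6·1 + -1.1·-0.5 + 3·-1 + -0.8·0.5 + -0.4·-1 + 0.2·2 + -2.3·2 + 4.9·1.

3.85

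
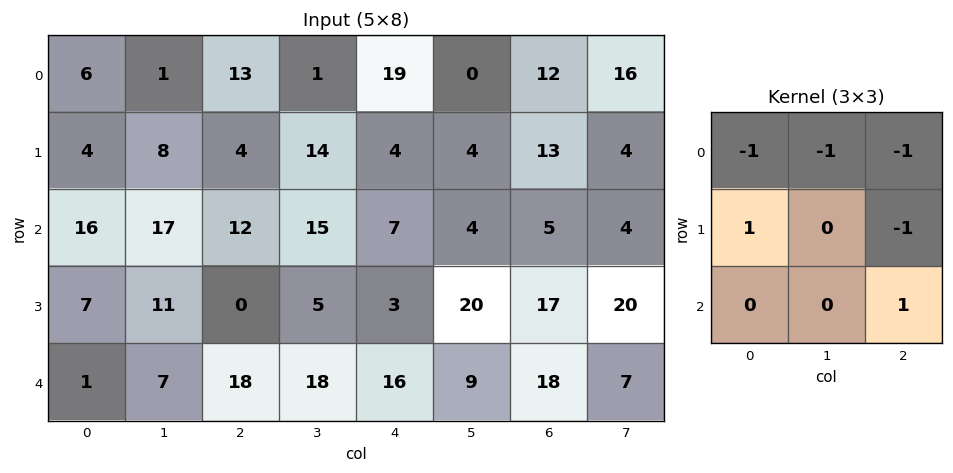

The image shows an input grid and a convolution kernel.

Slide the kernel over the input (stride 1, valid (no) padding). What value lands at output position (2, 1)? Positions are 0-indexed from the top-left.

The receptive field on the input at this output position is [17 12 15 / 11 0 5 / 7 18 18]. Elementwise product with the kernel and sum: 17·-1 + 12·-1 + 15·-1 + 11·1 + 5·-1 + 18·1.

-20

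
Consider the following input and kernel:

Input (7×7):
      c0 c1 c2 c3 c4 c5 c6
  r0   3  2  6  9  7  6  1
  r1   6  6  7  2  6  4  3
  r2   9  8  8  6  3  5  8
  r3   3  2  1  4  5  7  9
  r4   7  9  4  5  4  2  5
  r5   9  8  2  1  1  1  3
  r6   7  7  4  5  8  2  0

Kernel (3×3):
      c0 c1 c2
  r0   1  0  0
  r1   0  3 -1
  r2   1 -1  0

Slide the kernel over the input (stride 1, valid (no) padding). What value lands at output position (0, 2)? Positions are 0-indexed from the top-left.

The receptive field on the input at this output position is [6 9 7 / 7 2 6 / 8 6 3]. Elementwise product with the kernel and sum: 6·1 + 2·3 + 6·-1 + 8·1 + 6·-1.

8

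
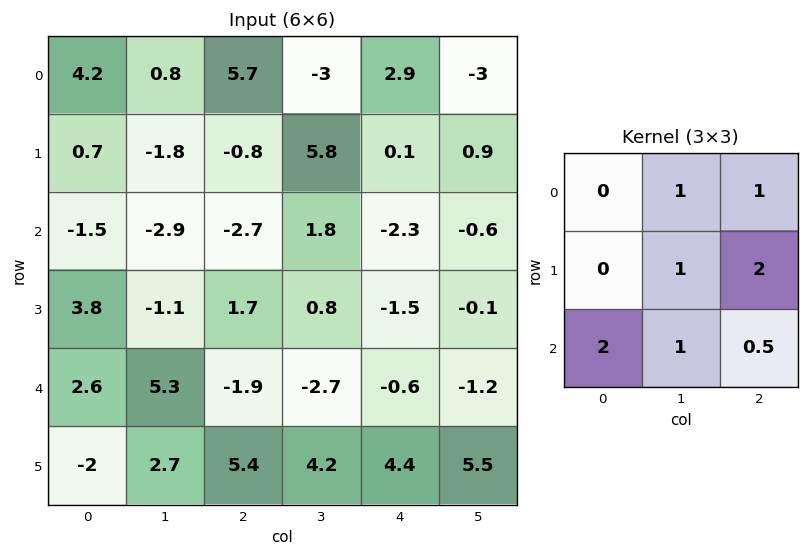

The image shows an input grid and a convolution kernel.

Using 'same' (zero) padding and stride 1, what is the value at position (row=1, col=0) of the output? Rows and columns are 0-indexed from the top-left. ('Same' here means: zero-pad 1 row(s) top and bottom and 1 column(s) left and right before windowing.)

The receptive field on the zero-padded input at this output position is [0 4.2 0.8 / 0 0.7 -1.8 / 0 -1.5 -2.9]. Elementwise product with the kernel and sum: 4.2·1 + 0.8·1 + 0.7·1 + -1.8·2 + 0·2 + -1.5·1 + -2.9·0.5.

-0.85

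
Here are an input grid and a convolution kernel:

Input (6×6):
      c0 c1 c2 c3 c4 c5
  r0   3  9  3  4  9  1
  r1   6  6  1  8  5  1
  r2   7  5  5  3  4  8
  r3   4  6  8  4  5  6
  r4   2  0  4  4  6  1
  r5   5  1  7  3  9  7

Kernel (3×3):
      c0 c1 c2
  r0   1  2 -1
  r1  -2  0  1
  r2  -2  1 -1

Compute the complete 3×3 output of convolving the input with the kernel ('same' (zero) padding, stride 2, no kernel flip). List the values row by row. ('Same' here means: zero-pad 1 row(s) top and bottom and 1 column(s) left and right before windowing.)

Output[0,0]: The receptive field on the zero-padded input at this output position is [0 0 0 / 0 3 9 / 0 6 6]. Elementwise product with the kernel and sum: 0·1 + 0·2 + 0·-1 + 0·-2 + 9·1 + 0·-2 + 6·1 + 6·-1.
Output[0,1]: The receptive field on the zero-padded input at this output position is [0 0 0 / 9 3 4 / 6 1 8]. Elementwise product with the kernel and sum: 0·1 + 0·2 + 0·-1 + 9·-2 + 4·1 + 6·-2 + 1·1 + 8·-1.

9 -33 -19
9 -15 10
6 24 -3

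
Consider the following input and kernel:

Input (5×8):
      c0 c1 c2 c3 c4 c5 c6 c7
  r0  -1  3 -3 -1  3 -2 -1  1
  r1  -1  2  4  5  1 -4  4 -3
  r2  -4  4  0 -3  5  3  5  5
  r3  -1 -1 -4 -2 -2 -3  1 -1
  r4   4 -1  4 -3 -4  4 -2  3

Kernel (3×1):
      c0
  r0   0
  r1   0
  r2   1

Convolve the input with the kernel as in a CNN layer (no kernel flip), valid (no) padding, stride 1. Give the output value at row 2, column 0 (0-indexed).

The receptive field on the input at this output position is [-4 / -1 / 4]. Elementwise product with the kernel and sum: 4·1.

4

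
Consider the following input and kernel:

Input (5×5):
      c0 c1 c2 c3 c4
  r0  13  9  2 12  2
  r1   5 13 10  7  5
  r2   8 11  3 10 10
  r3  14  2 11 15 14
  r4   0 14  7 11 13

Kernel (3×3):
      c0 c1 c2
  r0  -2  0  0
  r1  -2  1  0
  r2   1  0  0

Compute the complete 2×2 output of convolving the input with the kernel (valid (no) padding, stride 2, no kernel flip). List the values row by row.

Output[0,0]: The receptive field on the input at this output position is [13 9 2 / 5 13 10 / 8 11 3]. Elementwise product with the kernel and sum: 13·-2 + 5·-2 + 13·1 + 8·1.
Output[0,1]: The receptive field on the input at this output position is [2 12 2 / 10 7 5 / 3 10 10]. Elementwise product with the kernel and sum: 2·-2 + 10·-2 + 7·1 + 3·1.

-15 -14
-42 -6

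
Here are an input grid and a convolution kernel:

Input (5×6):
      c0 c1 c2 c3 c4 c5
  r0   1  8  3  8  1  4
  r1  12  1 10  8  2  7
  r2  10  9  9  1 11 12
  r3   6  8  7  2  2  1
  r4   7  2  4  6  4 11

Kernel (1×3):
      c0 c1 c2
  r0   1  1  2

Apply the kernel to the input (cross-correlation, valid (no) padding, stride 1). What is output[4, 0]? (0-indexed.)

17

The receptive field on the input at this output position is [7 2 4]. Elementwise product with the kernel and sum: 7·1 + 2·1 + 4·2.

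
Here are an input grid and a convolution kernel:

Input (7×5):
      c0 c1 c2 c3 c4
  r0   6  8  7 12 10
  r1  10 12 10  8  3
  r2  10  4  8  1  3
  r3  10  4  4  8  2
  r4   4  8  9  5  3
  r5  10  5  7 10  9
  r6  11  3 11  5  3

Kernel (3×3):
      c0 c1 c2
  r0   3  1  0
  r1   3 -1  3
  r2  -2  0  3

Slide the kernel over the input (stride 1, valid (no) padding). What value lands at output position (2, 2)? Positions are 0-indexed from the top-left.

26

The receptive field on the input at this output position is [8 1 3 / 4 8 2 / 9 5 3]. Elementwise product with the kernel and sum: 8·3 + 1·1 + 4·3 + 8·-1 + 2·3 + 9·-2 + 3·3.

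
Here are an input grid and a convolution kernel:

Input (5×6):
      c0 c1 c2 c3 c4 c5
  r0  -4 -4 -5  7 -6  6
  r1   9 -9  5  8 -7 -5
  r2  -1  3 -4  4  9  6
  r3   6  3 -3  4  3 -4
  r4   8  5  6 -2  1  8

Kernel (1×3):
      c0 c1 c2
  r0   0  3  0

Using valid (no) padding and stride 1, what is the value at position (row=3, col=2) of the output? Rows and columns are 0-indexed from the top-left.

12

The receptive field on the input at this output position is [-3 4 3]. Elementwise product with the kernel and sum: 4·3.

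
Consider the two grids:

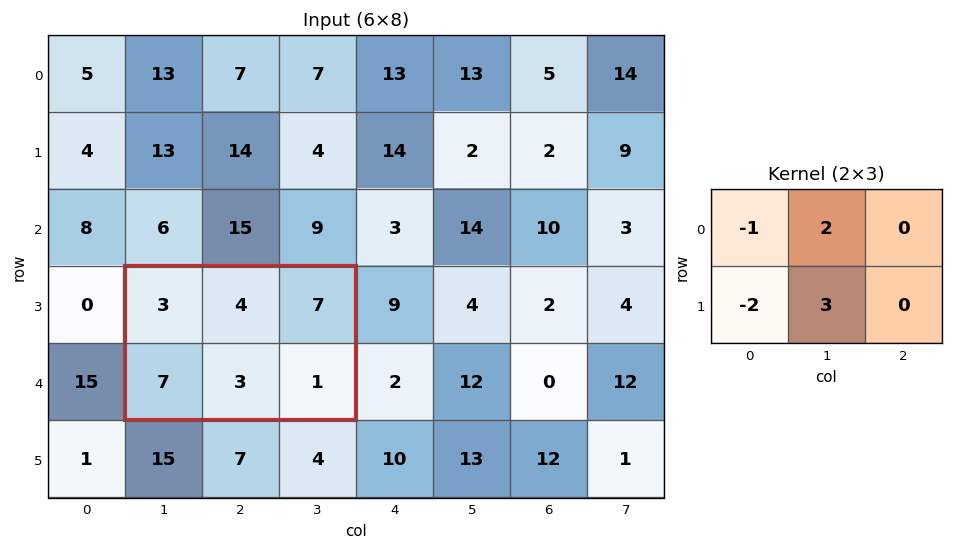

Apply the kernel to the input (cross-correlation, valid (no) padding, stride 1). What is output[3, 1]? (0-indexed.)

The receptive field on the input at this output position is [3 4 7 / 7 3 1]. Elementwise product with the kernel and sum: 3·-1 + 4·2 + 7·-2 + 3·3.

0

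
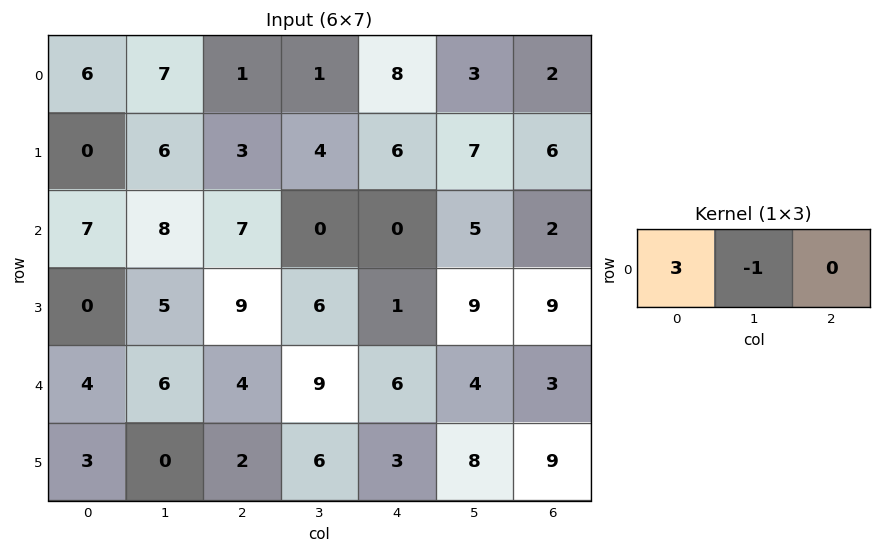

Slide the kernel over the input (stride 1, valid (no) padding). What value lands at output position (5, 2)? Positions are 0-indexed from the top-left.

The receptive field on the input at this output position is [2 6 3]. Elementwise product with the kernel and sum: 2·3 + 6·-1.

0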